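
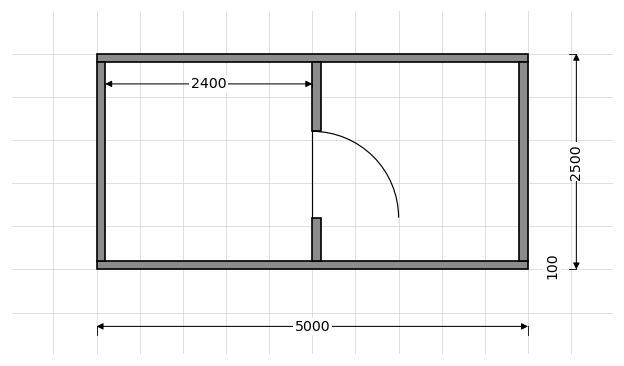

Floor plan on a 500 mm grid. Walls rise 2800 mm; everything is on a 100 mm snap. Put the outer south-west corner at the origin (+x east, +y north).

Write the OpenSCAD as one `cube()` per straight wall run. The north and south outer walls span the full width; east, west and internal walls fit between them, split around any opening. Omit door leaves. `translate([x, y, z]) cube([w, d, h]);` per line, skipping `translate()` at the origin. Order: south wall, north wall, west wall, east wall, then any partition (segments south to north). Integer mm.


cube([5000, 100, 2800]);
translate([0, 2400, 0]) cube([5000, 100, 2800]);
translate([0, 100, 0]) cube([100, 2300, 2800]);
translate([4900, 100, 0]) cube([100, 2300, 2800]);
translate([2500, 100, 0]) cube([100, 500, 2800]);
translate([2500, 1600, 0]) cube([100, 800, 2800]);


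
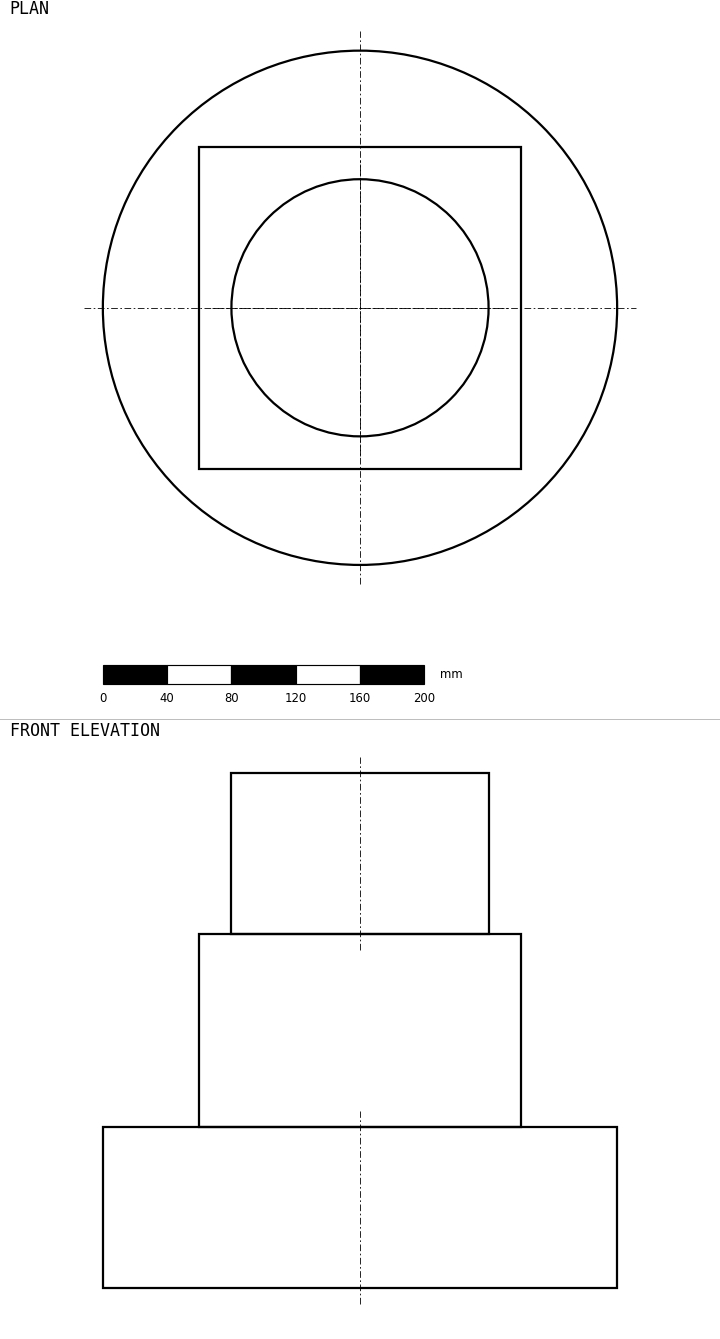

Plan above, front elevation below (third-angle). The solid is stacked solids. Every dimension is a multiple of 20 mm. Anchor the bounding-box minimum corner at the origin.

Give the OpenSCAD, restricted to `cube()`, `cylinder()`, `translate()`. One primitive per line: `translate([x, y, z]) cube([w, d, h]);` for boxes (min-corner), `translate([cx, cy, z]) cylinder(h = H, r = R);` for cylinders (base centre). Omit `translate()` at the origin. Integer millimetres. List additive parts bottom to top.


translate([160, 160, 0]) cylinder(h = 100, r = 160);
translate([60, 60, 100]) cube([200, 200, 120]);
translate([160, 160, 220]) cylinder(h = 100, r = 80);


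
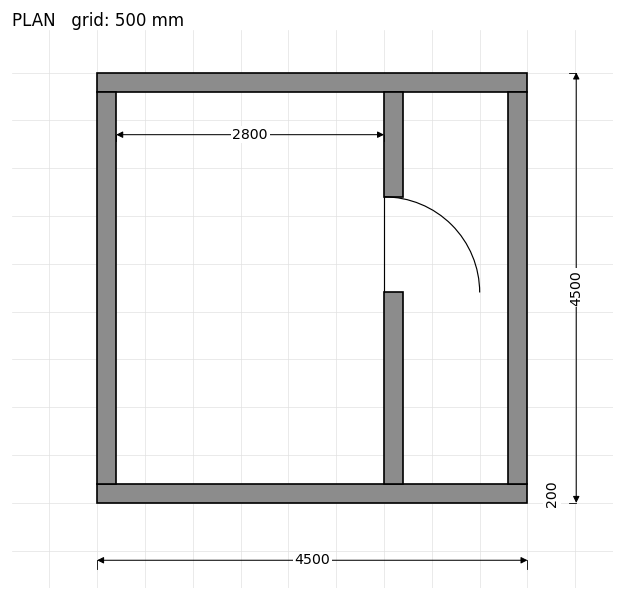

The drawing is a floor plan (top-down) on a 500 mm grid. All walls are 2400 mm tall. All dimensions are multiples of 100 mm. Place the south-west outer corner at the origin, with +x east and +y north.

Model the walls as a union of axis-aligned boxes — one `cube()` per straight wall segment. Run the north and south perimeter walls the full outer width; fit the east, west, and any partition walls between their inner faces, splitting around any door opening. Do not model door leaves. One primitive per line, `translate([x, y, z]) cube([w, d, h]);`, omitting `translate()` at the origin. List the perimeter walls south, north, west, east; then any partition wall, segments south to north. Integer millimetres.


cube([4500, 200, 2400]);
translate([0, 4300, 0]) cube([4500, 200, 2400]);
translate([0, 200, 0]) cube([200, 4100, 2400]);
translate([4300, 200, 0]) cube([200, 4100, 2400]);
translate([3000, 200, 0]) cube([200, 2000, 2400]);
translate([3000, 3200, 0]) cube([200, 1100, 2400]);


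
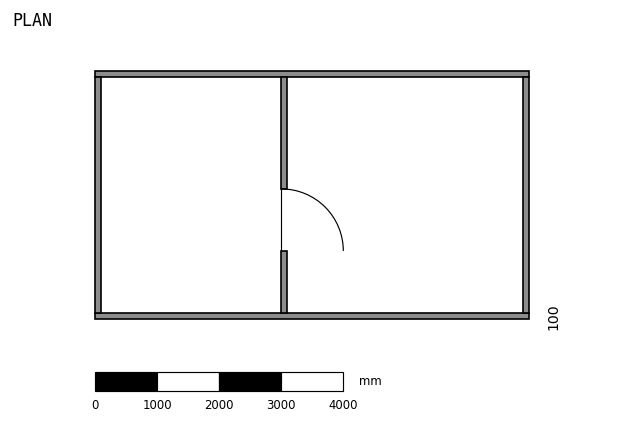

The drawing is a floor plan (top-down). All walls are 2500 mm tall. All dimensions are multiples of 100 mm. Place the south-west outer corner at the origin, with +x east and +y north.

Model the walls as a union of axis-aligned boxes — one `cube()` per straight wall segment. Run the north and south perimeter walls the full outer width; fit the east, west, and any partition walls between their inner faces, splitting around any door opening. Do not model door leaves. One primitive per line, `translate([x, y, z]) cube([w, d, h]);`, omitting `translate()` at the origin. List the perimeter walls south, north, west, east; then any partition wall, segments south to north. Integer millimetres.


cube([7000, 100, 2500]);
translate([0, 3900, 0]) cube([7000, 100, 2500]);
translate([0, 100, 0]) cube([100, 3800, 2500]);
translate([6900, 100, 0]) cube([100, 3800, 2500]);
translate([3000, 100, 0]) cube([100, 1000, 2500]);
translate([3000, 2100, 0]) cube([100, 1800, 2500]);


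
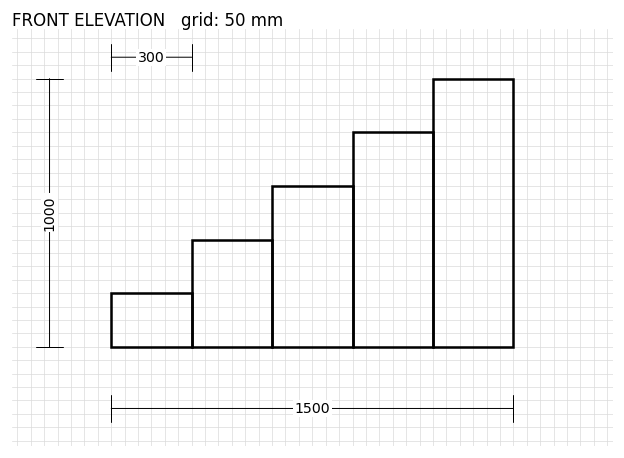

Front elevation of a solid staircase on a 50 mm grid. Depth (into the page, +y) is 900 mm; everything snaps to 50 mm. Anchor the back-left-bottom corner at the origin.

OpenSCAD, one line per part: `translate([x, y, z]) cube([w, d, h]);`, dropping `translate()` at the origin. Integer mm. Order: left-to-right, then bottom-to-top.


cube([300, 900, 200]);
translate([300, 0, 0]) cube([300, 900, 400]);
translate([600, 0, 0]) cube([300, 900, 600]);
translate([900, 0, 0]) cube([300, 900, 800]);
translate([1200, 0, 0]) cube([300, 900, 1000]);


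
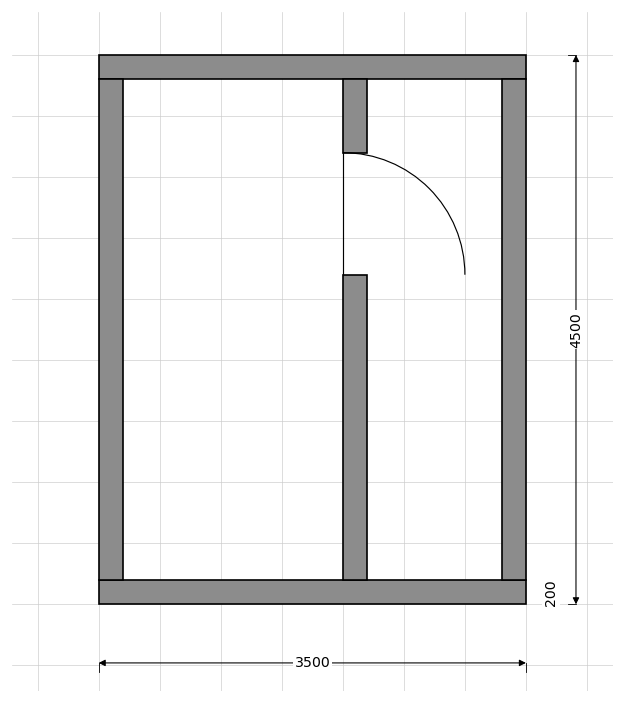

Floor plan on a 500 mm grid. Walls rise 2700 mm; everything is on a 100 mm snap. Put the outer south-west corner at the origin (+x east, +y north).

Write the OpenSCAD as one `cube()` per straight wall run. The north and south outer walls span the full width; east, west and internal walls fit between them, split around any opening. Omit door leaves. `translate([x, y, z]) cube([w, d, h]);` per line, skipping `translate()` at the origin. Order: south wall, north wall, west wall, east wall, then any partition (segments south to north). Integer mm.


cube([3500, 200, 2700]);
translate([0, 4300, 0]) cube([3500, 200, 2700]);
translate([0, 200, 0]) cube([200, 4100, 2700]);
translate([3300, 200, 0]) cube([200, 4100, 2700]);
translate([2000, 200, 0]) cube([200, 2500, 2700]);
translate([2000, 3700, 0]) cube([200, 600, 2700]);


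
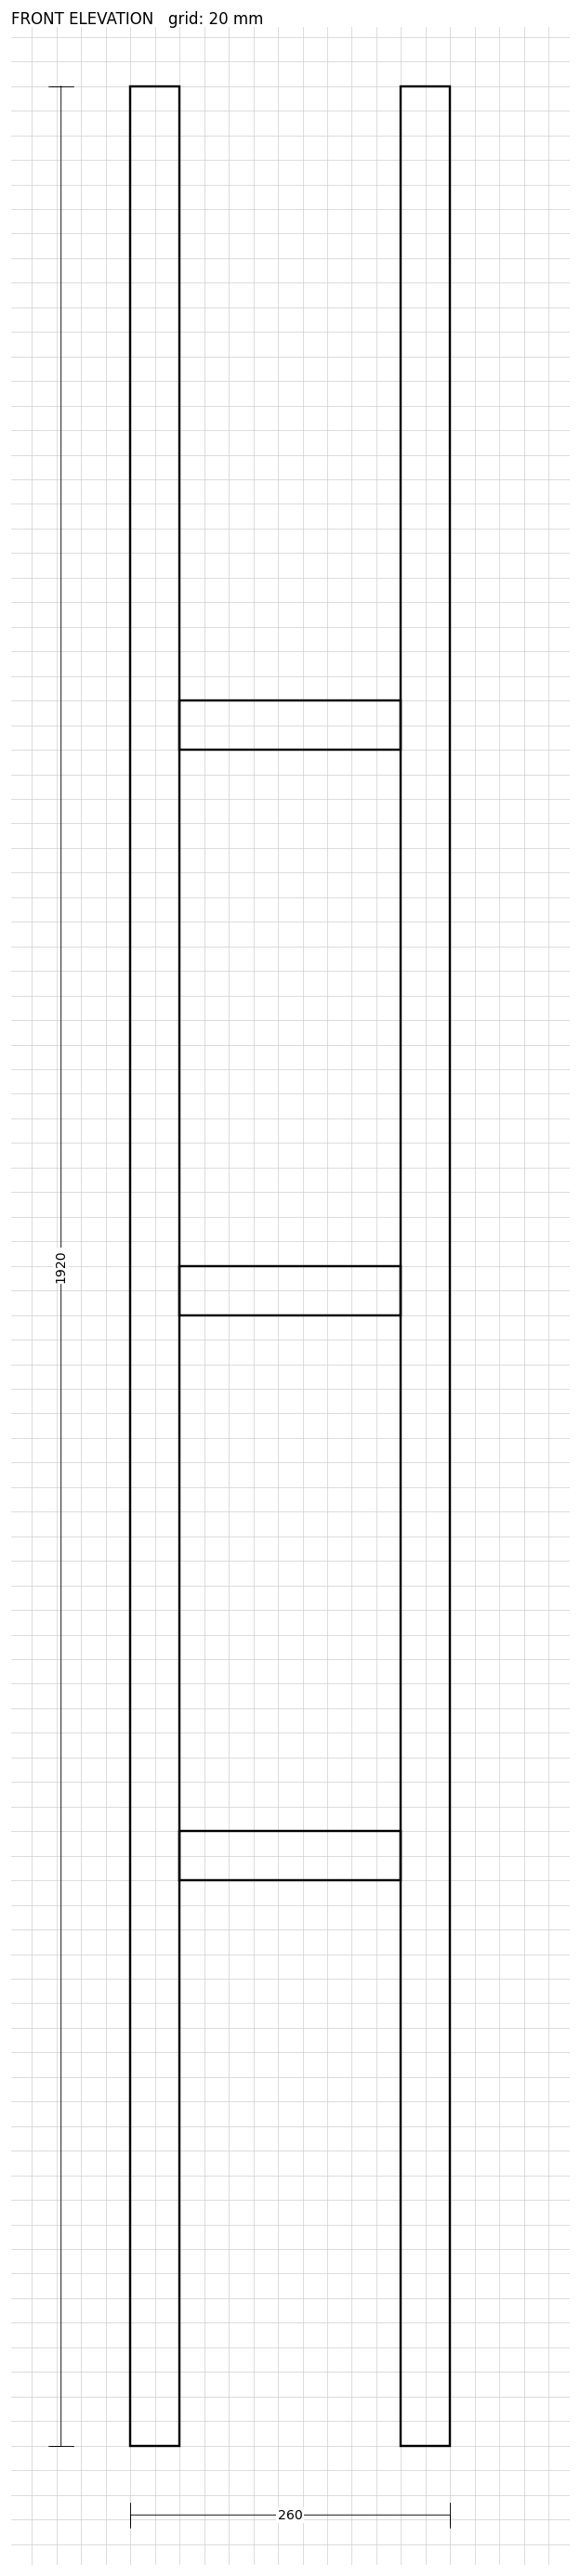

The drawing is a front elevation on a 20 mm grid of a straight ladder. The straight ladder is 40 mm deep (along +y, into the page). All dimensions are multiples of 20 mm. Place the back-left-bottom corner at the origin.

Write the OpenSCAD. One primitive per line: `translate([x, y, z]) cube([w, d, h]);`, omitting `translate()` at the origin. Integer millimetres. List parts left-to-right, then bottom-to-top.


cube([40, 40, 1920]);
translate([40, 0, 460]) cube([180, 40, 40]);
translate([40, 0, 920]) cube([180, 40, 40]);
translate([40, 0, 1380]) cube([180, 40, 40]);
translate([220, 0, 0]) cube([40, 40, 1920]);


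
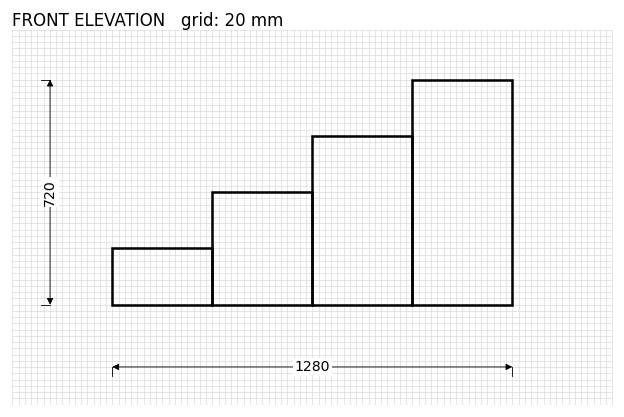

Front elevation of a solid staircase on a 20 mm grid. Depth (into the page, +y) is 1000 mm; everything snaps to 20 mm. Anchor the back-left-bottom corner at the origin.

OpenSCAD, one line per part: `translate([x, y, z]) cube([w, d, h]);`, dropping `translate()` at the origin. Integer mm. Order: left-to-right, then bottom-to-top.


cube([320, 1000, 180]);
translate([320, 0, 0]) cube([320, 1000, 360]);
translate([640, 0, 0]) cube([320, 1000, 540]);
translate([960, 0, 0]) cube([320, 1000, 720]);


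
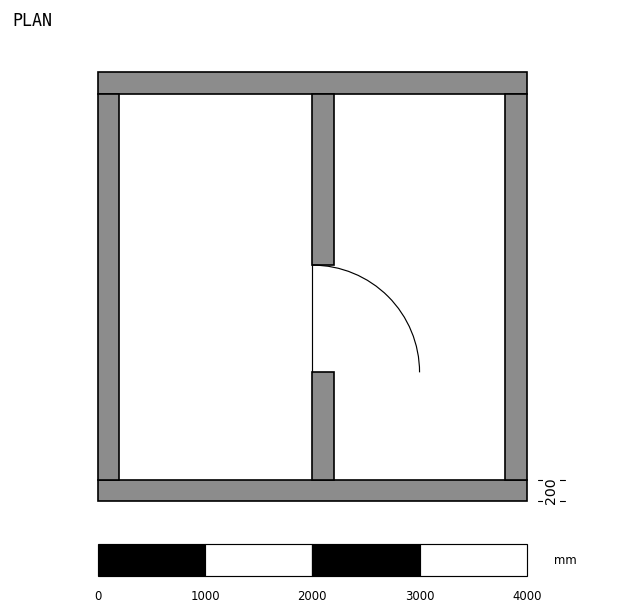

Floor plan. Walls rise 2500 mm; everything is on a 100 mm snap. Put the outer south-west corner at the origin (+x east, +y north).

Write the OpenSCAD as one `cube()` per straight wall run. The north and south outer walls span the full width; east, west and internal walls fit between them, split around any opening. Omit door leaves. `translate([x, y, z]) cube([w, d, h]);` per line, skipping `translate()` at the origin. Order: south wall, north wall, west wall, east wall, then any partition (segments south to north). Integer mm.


cube([4000, 200, 2500]);
translate([0, 3800, 0]) cube([4000, 200, 2500]);
translate([0, 200, 0]) cube([200, 3600, 2500]);
translate([3800, 200, 0]) cube([200, 3600, 2500]);
translate([2000, 200, 0]) cube([200, 1000, 2500]);
translate([2000, 2200, 0]) cube([200, 1600, 2500]);


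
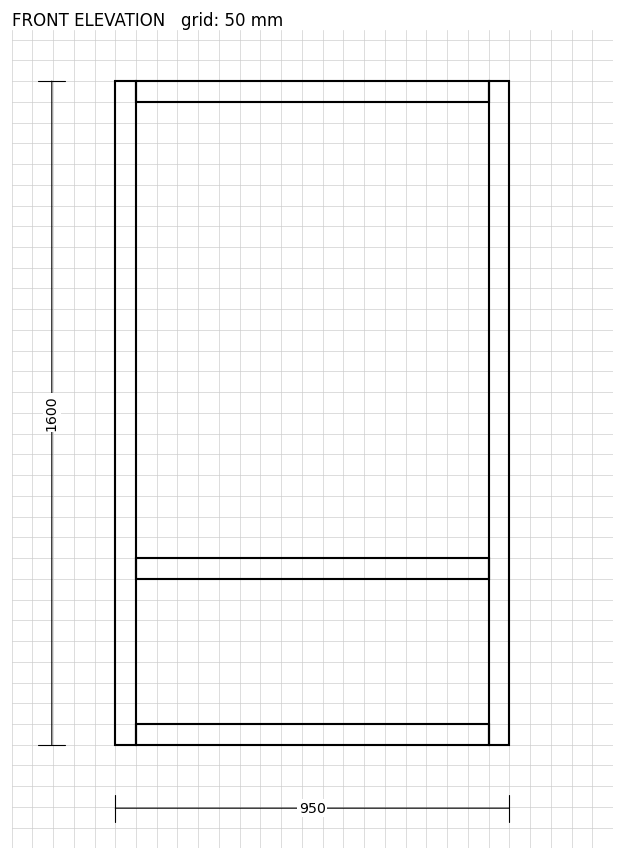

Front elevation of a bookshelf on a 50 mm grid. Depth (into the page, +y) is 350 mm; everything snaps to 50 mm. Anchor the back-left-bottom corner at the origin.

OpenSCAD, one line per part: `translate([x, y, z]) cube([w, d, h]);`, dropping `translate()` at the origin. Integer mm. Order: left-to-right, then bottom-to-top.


cube([50, 350, 1600]);
translate([50, 0, 0]) cube([850, 350, 50]);
translate([50, 0, 400]) cube([850, 350, 50]);
translate([50, 0, 1550]) cube([850, 350, 50]);
translate([900, 0, 0]) cube([50, 350, 1600]);


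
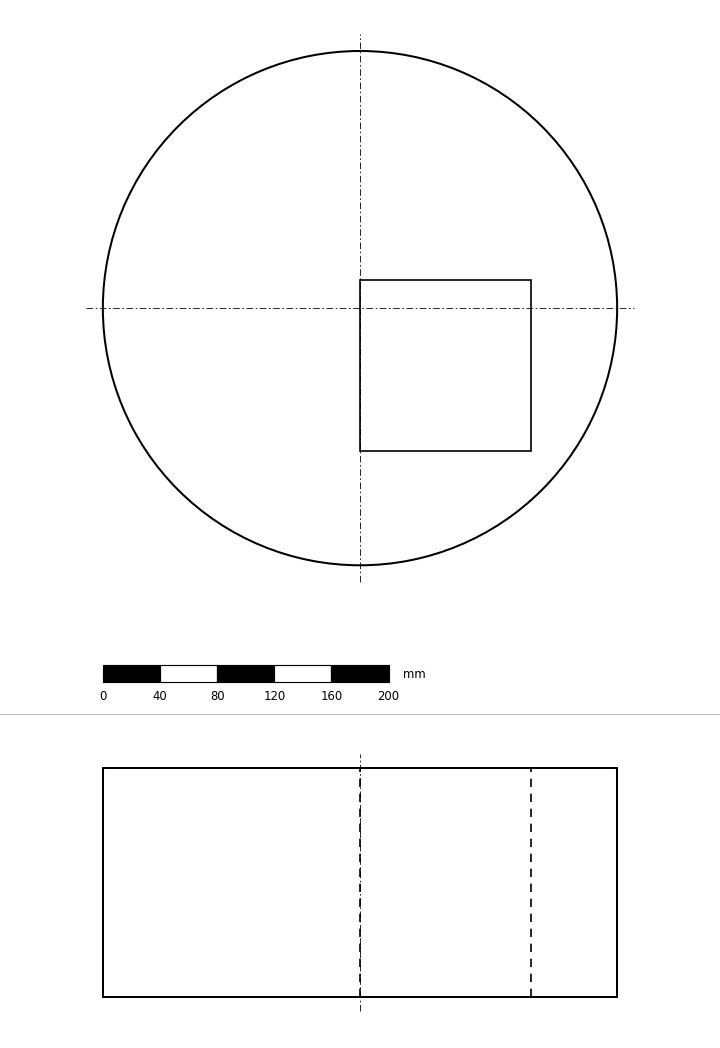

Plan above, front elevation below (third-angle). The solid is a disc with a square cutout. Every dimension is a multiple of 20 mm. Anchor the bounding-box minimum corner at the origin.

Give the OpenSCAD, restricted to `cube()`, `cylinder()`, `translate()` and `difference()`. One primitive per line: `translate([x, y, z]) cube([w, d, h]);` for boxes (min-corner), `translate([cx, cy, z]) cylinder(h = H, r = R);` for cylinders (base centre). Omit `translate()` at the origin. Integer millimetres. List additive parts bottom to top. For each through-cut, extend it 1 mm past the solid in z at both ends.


difference() {
  translate([180, 180, 0]) cylinder(h = 160, r = 180);
  translate([180, 80, -1]) cube([120, 120, 162]);
}


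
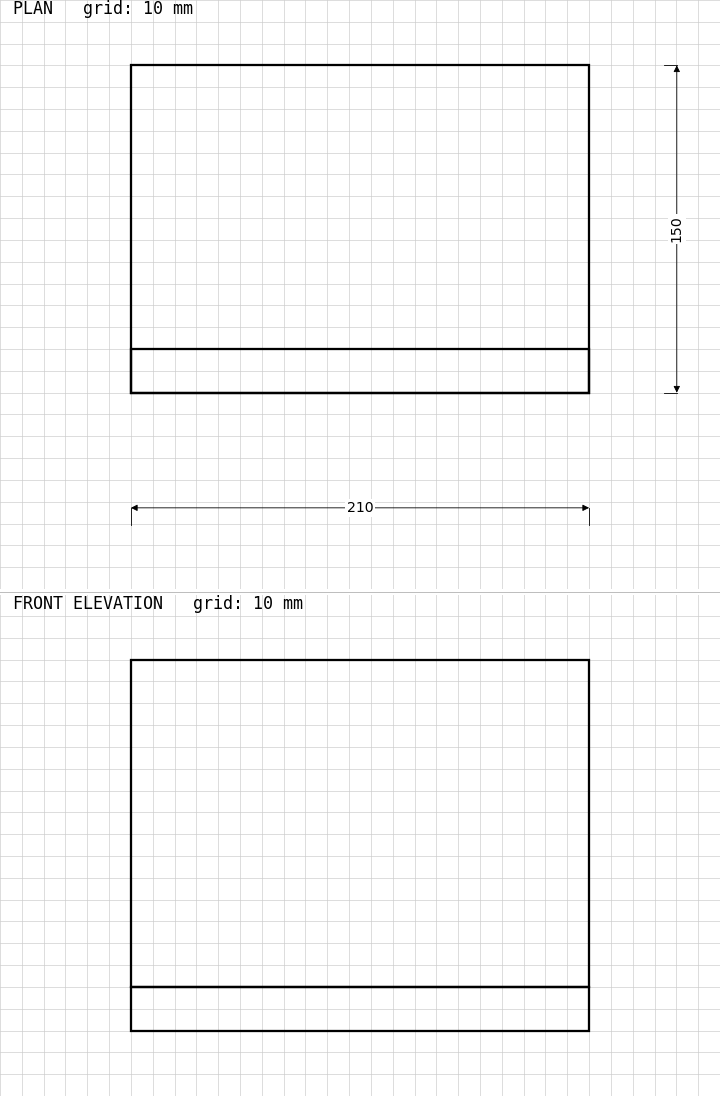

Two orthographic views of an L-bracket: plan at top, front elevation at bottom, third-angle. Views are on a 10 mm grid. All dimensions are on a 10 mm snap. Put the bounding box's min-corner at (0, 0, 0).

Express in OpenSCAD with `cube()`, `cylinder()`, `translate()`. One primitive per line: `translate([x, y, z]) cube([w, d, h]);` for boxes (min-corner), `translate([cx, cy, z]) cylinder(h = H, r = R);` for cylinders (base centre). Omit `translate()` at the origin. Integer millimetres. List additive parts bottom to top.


cube([210, 150, 20]);
translate([0, 0, 20]) cube([210, 20, 150]);


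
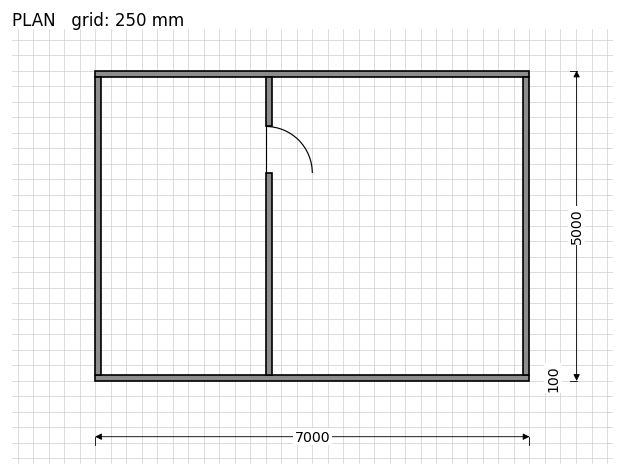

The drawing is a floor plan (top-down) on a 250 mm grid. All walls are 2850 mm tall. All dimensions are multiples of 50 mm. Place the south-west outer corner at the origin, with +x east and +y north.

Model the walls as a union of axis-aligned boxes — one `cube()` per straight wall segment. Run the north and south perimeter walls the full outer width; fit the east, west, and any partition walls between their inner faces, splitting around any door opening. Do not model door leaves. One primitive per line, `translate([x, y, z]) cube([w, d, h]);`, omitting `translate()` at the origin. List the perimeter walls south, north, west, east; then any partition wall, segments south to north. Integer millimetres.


cube([7000, 100, 2850]);
translate([0, 4900, 0]) cube([7000, 100, 2850]);
translate([0, 100, 0]) cube([100, 4800, 2850]);
translate([6900, 100, 0]) cube([100, 4800, 2850]);
translate([2750, 100, 0]) cube([100, 3250, 2850]);
translate([2750, 4100, 0]) cube([100, 800, 2850]);


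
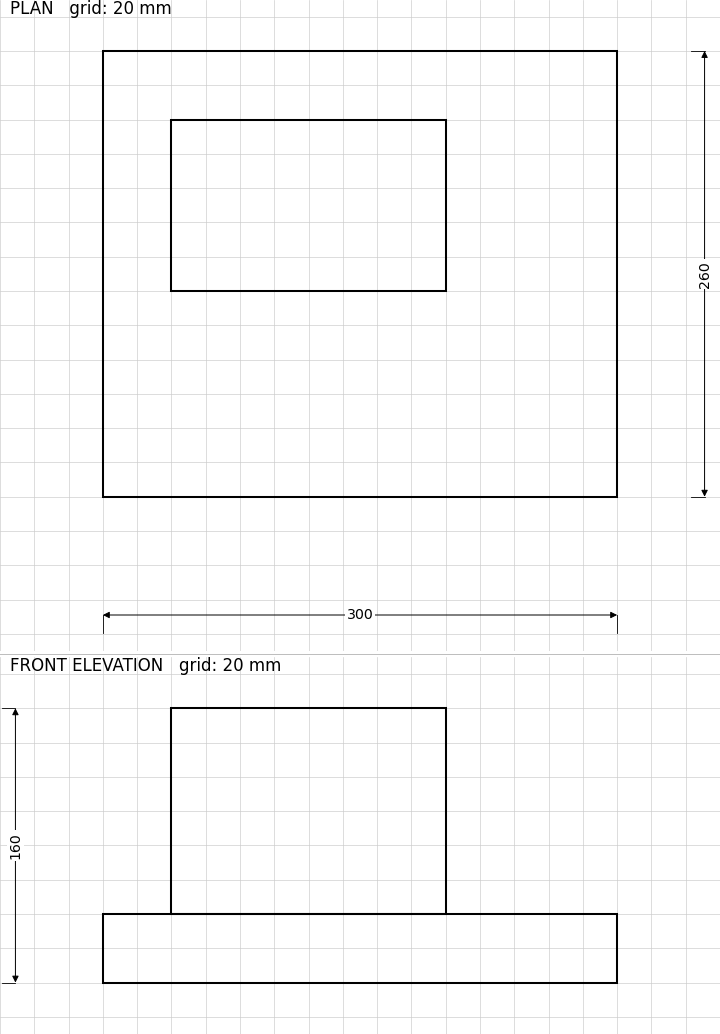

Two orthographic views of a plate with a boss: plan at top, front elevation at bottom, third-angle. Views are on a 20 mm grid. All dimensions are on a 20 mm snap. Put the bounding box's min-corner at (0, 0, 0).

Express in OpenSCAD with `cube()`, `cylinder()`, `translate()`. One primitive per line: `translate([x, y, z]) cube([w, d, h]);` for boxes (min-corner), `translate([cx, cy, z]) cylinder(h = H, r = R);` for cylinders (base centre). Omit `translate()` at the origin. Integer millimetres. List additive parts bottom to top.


cube([300, 260, 40]);
translate([40, 120, 40]) cube([160, 100, 120]);


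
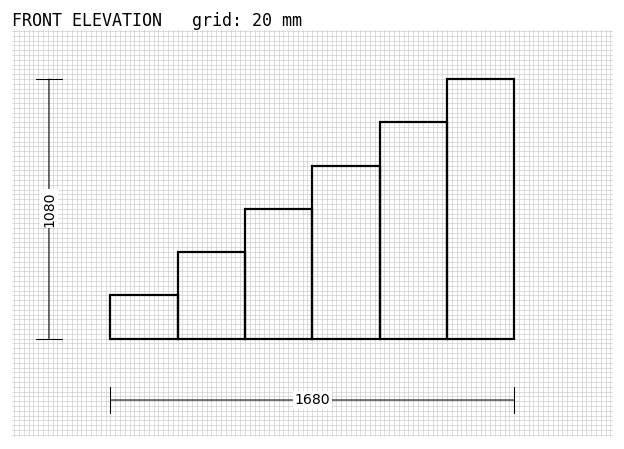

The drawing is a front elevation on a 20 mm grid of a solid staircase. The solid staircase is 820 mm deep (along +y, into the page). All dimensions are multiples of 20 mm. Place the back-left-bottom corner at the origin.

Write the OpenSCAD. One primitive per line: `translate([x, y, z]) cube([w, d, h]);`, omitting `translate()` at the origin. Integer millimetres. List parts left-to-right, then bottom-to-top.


cube([280, 820, 180]);
translate([280, 0, 0]) cube([280, 820, 360]);
translate([560, 0, 0]) cube([280, 820, 540]);
translate([840, 0, 0]) cube([280, 820, 720]);
translate([1120, 0, 0]) cube([280, 820, 900]);
translate([1400, 0, 0]) cube([280, 820, 1080]);


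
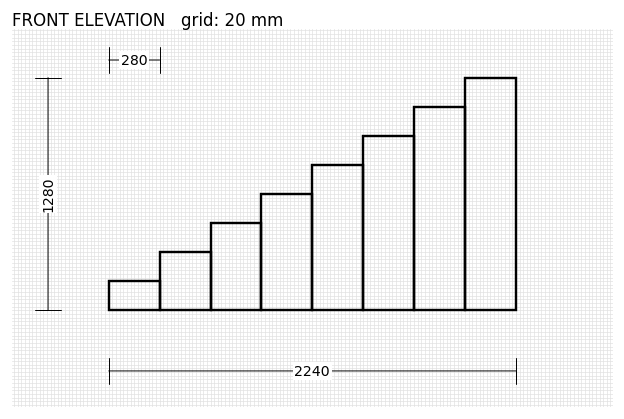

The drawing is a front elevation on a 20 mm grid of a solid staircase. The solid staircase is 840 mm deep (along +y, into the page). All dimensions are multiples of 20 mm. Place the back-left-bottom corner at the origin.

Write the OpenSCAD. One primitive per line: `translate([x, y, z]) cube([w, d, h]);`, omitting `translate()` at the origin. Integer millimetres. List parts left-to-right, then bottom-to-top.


cube([280, 840, 160]);
translate([280, 0, 0]) cube([280, 840, 320]);
translate([560, 0, 0]) cube([280, 840, 480]);
translate([840, 0, 0]) cube([280, 840, 640]);
translate([1120, 0, 0]) cube([280, 840, 800]);
translate([1400, 0, 0]) cube([280, 840, 960]);
translate([1680, 0, 0]) cube([280, 840, 1120]);
translate([1960, 0, 0]) cube([280, 840, 1280]);


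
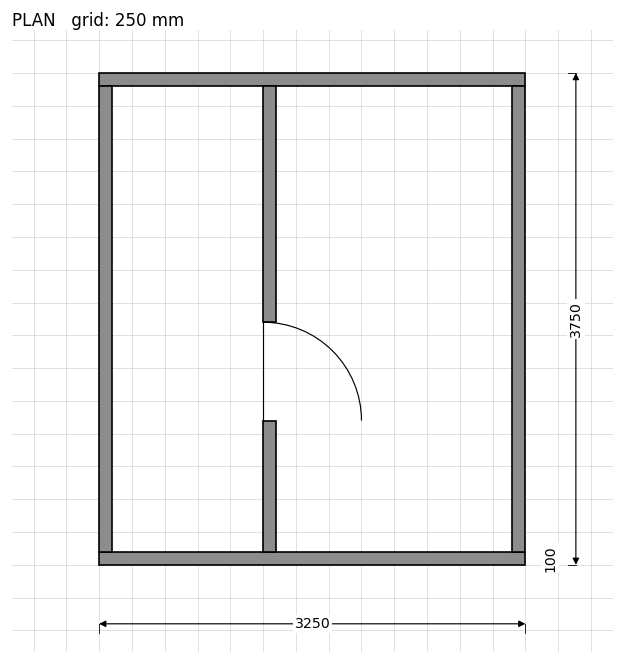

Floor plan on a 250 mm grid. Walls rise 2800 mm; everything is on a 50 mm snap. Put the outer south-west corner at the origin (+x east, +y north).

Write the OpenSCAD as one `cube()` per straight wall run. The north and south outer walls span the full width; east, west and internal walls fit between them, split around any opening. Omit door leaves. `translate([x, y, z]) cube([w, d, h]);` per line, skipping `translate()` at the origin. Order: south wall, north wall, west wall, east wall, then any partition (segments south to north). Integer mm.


cube([3250, 100, 2800]);
translate([0, 3650, 0]) cube([3250, 100, 2800]);
translate([0, 100, 0]) cube([100, 3550, 2800]);
translate([3150, 100, 0]) cube([100, 3550, 2800]);
translate([1250, 100, 0]) cube([100, 1000, 2800]);
translate([1250, 1850, 0]) cube([100, 1800, 2800]);


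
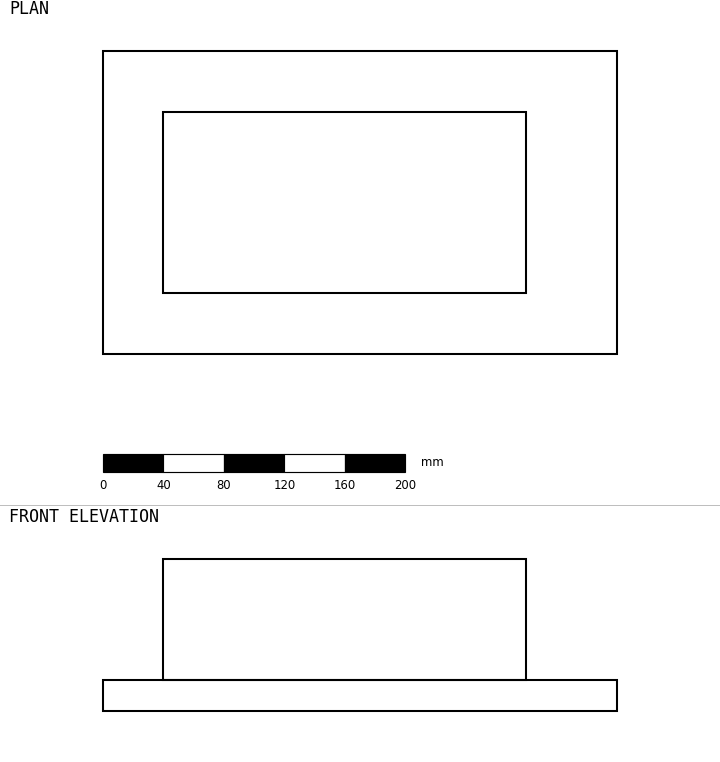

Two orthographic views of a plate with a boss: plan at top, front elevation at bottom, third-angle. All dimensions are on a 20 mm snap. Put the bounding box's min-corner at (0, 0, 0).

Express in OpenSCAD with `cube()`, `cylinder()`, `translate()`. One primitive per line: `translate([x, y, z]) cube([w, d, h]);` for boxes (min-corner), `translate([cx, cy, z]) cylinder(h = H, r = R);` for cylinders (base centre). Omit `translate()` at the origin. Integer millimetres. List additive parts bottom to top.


cube([340, 200, 20]);
translate([40, 40, 20]) cube([240, 120, 80]);


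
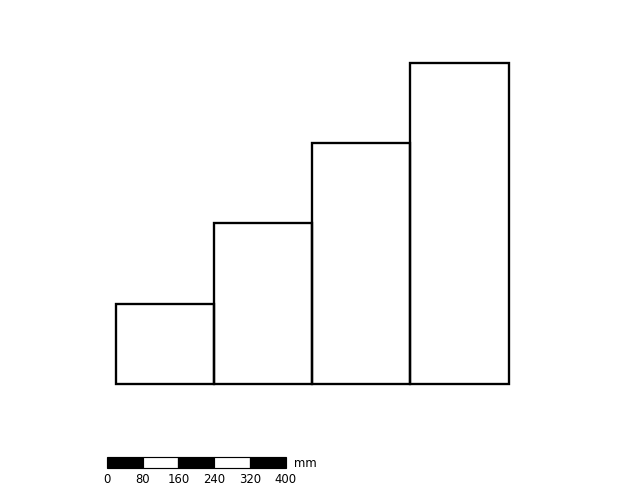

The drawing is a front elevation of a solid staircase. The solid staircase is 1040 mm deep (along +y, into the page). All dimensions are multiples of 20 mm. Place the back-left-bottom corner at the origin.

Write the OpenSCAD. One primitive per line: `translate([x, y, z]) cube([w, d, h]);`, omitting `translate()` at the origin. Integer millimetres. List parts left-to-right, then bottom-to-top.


cube([220, 1040, 180]);
translate([220, 0, 0]) cube([220, 1040, 360]);
translate([440, 0, 0]) cube([220, 1040, 540]);
translate([660, 0, 0]) cube([220, 1040, 720]);


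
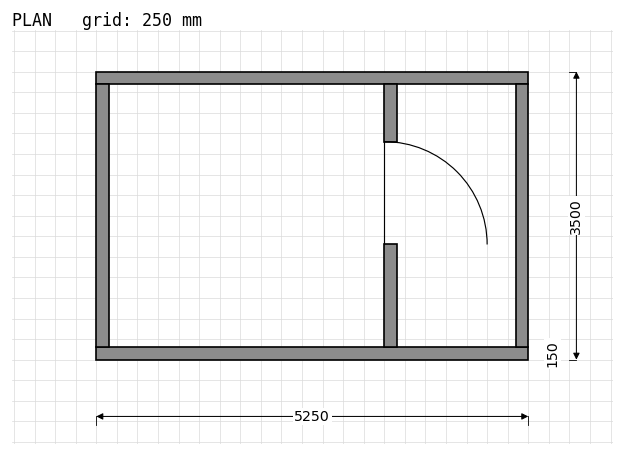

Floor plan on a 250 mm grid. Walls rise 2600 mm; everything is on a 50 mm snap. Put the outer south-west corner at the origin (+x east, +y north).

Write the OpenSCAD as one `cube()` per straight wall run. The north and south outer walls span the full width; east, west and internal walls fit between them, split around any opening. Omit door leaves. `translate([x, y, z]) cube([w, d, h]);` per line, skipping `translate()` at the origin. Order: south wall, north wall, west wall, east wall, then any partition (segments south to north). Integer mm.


cube([5250, 150, 2600]);
translate([0, 3350, 0]) cube([5250, 150, 2600]);
translate([0, 150, 0]) cube([150, 3200, 2600]);
translate([5100, 150, 0]) cube([150, 3200, 2600]);
translate([3500, 150, 0]) cube([150, 1250, 2600]);
translate([3500, 2650, 0]) cube([150, 700, 2600]);


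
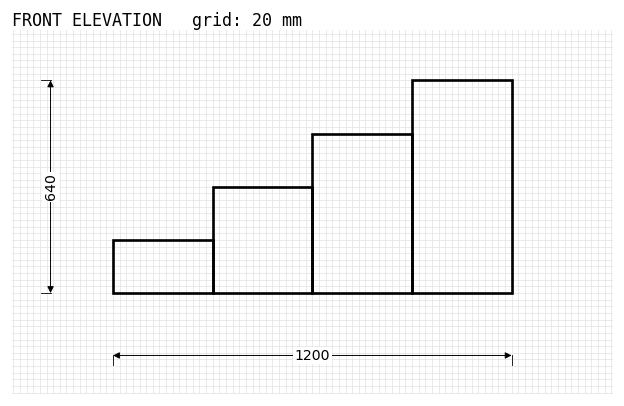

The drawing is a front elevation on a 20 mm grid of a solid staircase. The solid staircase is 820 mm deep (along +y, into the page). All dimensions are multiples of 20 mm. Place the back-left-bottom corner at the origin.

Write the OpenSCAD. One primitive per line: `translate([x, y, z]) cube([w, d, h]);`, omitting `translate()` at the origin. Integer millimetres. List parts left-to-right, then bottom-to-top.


cube([300, 820, 160]);
translate([300, 0, 0]) cube([300, 820, 320]);
translate([600, 0, 0]) cube([300, 820, 480]);
translate([900, 0, 0]) cube([300, 820, 640]);


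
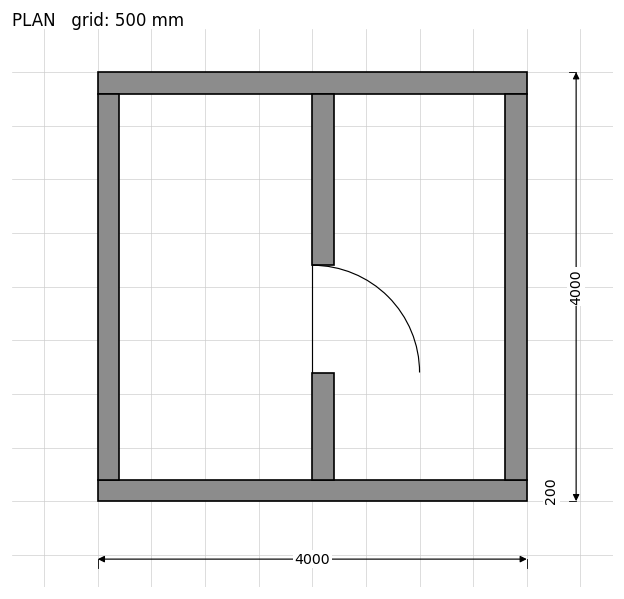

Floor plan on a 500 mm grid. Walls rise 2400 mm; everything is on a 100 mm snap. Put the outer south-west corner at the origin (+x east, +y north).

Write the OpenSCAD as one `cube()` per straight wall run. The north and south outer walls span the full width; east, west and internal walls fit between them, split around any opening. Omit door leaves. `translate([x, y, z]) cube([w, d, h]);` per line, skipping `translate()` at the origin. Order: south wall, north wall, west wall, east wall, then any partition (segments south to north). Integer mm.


cube([4000, 200, 2400]);
translate([0, 3800, 0]) cube([4000, 200, 2400]);
translate([0, 200, 0]) cube([200, 3600, 2400]);
translate([3800, 200, 0]) cube([200, 3600, 2400]);
translate([2000, 200, 0]) cube([200, 1000, 2400]);
translate([2000, 2200, 0]) cube([200, 1600, 2400]);


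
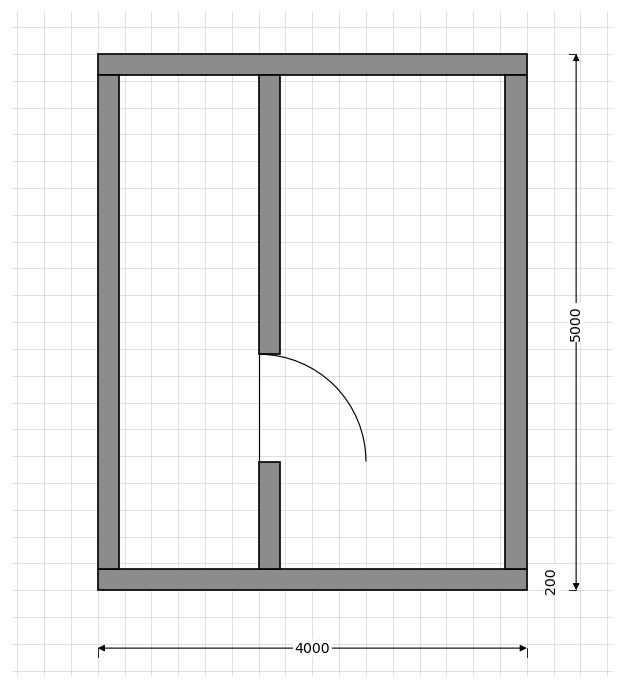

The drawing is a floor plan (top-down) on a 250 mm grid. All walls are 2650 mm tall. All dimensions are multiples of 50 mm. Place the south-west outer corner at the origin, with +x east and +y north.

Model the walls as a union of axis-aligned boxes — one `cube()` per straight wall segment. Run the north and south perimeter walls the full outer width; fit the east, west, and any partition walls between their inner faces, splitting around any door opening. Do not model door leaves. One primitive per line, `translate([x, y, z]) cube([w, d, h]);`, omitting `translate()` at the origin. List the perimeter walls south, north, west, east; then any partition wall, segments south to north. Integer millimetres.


cube([4000, 200, 2650]);
translate([0, 4800, 0]) cube([4000, 200, 2650]);
translate([0, 200, 0]) cube([200, 4600, 2650]);
translate([3800, 200, 0]) cube([200, 4600, 2650]);
translate([1500, 200, 0]) cube([200, 1000, 2650]);
translate([1500, 2200, 0]) cube([200, 2600, 2650]);


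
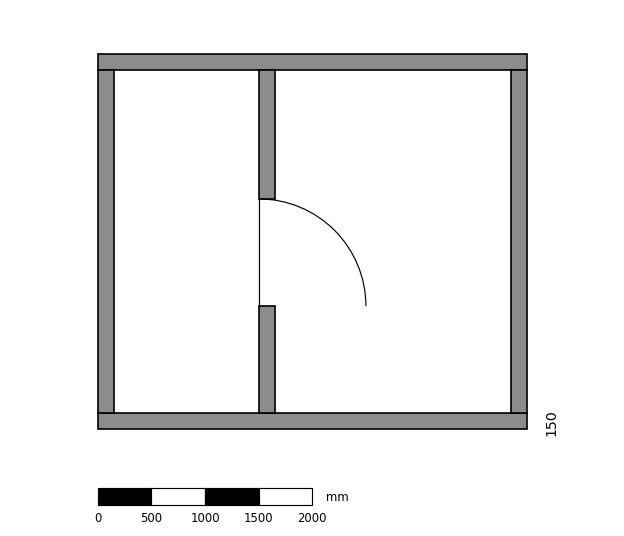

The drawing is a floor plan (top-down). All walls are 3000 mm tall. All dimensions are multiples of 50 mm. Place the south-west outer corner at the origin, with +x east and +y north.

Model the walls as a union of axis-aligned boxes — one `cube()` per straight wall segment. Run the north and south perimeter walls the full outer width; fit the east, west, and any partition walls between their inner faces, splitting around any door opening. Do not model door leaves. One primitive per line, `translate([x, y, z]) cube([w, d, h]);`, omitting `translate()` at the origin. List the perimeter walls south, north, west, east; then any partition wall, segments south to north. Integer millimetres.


cube([4000, 150, 3000]);
translate([0, 3350, 0]) cube([4000, 150, 3000]);
translate([0, 150, 0]) cube([150, 3200, 3000]);
translate([3850, 150, 0]) cube([150, 3200, 3000]);
translate([1500, 150, 0]) cube([150, 1000, 3000]);
translate([1500, 2150, 0]) cube([150, 1200, 3000]);


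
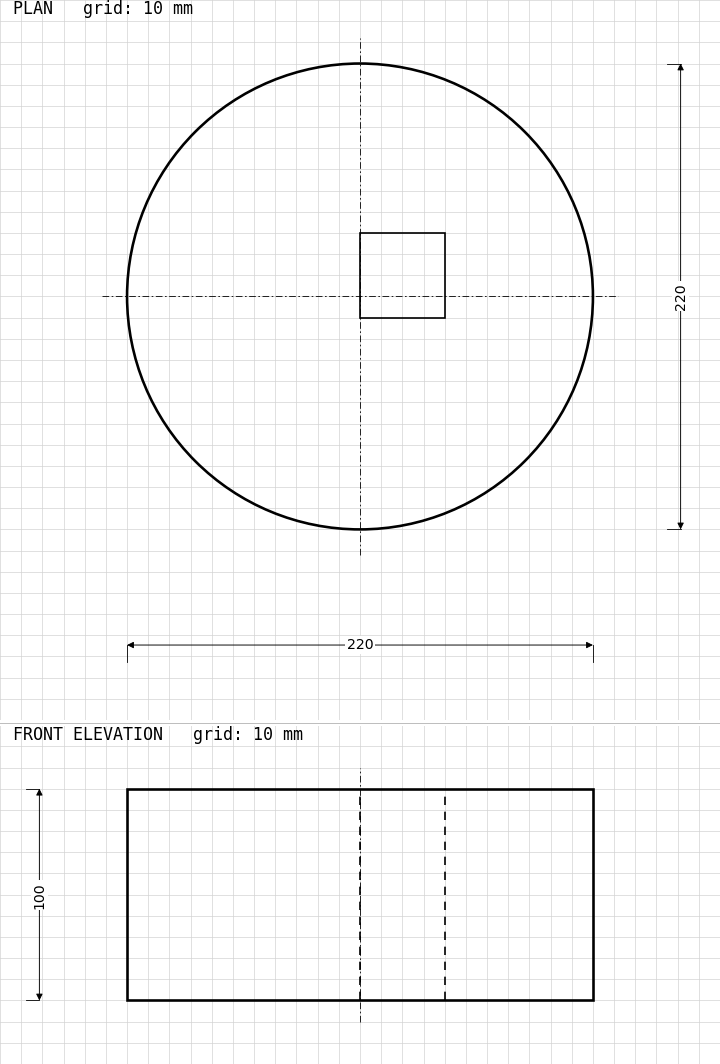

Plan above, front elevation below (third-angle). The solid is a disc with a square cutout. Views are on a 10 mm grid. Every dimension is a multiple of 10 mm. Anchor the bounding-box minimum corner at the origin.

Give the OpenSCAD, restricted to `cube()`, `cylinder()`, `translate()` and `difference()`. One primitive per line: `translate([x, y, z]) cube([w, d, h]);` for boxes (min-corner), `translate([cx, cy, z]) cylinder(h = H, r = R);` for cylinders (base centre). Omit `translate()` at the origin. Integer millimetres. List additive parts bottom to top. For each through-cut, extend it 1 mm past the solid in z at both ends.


difference() {
  translate([110, 110, 0]) cylinder(h = 100, r = 110);
  translate([110, 100, -1]) cube([40, 40, 102]);
}


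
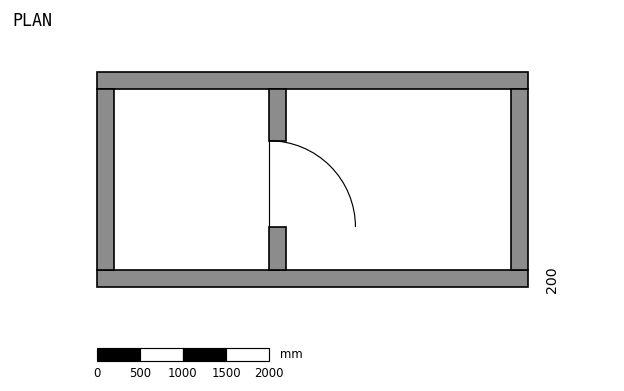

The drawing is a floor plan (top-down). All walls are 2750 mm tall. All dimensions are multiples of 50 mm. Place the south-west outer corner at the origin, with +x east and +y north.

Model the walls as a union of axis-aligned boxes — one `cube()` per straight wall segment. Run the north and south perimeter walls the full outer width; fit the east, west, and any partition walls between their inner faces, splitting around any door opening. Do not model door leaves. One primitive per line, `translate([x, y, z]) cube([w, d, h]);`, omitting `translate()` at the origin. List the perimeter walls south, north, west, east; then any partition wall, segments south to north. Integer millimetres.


cube([5000, 200, 2750]);
translate([0, 2300, 0]) cube([5000, 200, 2750]);
translate([0, 200, 0]) cube([200, 2100, 2750]);
translate([4800, 200, 0]) cube([200, 2100, 2750]);
translate([2000, 200, 0]) cube([200, 500, 2750]);
translate([2000, 1700, 0]) cube([200, 600, 2750]);


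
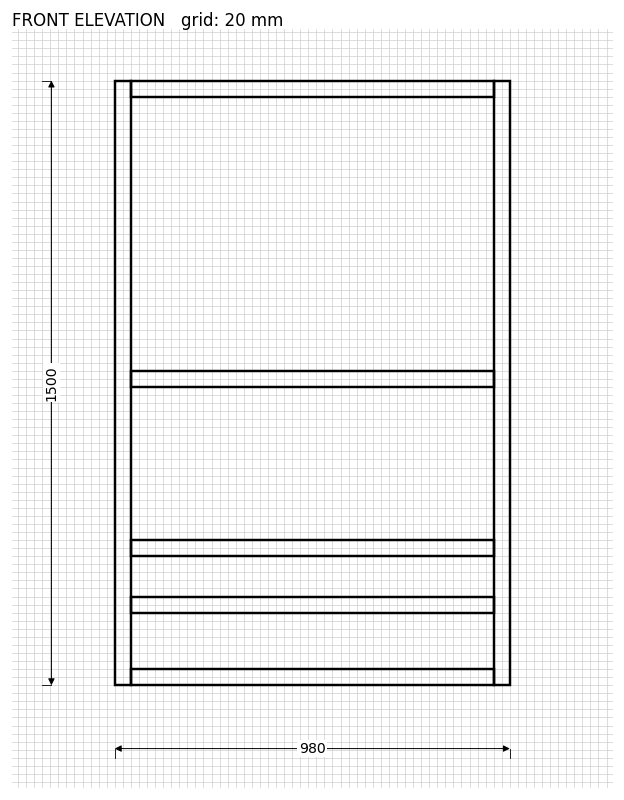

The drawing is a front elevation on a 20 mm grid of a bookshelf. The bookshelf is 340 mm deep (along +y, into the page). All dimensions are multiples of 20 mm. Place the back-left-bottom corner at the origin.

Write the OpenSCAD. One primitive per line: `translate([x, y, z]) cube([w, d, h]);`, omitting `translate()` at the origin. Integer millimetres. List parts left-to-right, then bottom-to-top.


cube([40, 340, 1500]);
translate([40, 0, 0]) cube([900, 340, 40]);
translate([40, 0, 180]) cube([900, 340, 40]);
translate([40, 0, 320]) cube([900, 340, 40]);
translate([40, 0, 740]) cube([900, 340, 40]);
translate([40, 0, 1460]) cube([900, 340, 40]);
translate([940, 0, 0]) cube([40, 340, 1500]);


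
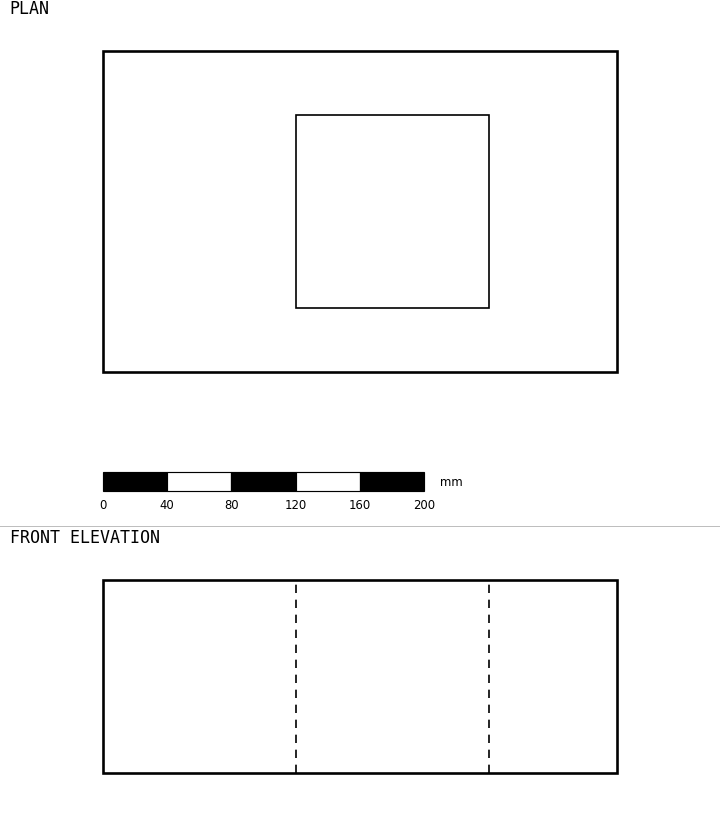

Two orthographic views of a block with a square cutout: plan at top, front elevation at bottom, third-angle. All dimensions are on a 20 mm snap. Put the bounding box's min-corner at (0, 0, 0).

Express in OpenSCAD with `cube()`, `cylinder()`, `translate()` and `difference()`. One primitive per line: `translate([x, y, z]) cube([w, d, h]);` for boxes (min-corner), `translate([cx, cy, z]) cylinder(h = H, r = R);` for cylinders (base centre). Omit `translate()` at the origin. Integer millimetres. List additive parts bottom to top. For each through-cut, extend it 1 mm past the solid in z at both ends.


difference() {
  cube([320, 200, 120]);
  translate([120, 40, -1]) cube([120, 120, 122]);
}


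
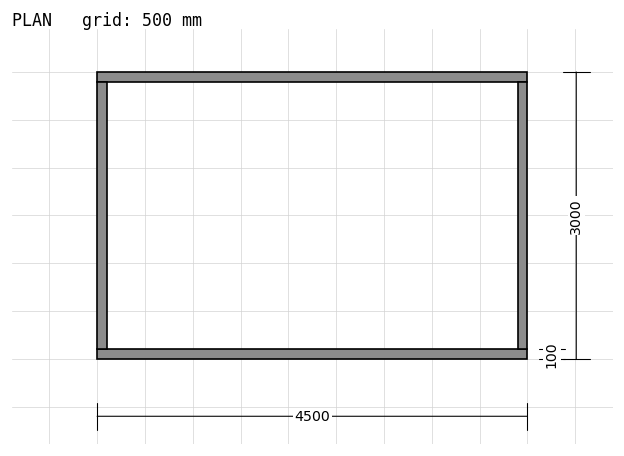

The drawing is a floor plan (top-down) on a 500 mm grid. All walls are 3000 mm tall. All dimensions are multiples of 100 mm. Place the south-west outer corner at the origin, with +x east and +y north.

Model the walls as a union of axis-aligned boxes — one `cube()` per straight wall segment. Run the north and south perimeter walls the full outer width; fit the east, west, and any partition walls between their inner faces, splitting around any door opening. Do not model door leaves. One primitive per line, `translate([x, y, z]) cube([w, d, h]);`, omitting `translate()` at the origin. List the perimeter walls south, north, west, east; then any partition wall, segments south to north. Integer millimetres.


cube([4500, 100, 3000]);
translate([0, 2900, 0]) cube([4500, 100, 3000]);
translate([0, 100, 0]) cube([100, 2800, 3000]);
translate([4400, 100, 0]) cube([100, 2800, 3000]);


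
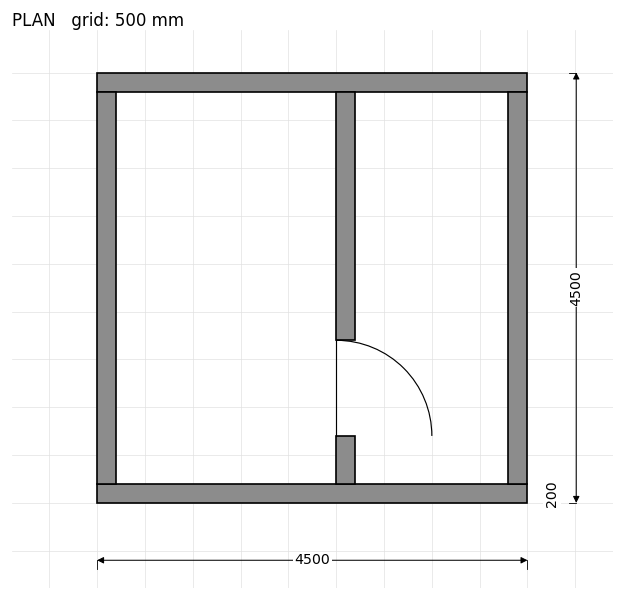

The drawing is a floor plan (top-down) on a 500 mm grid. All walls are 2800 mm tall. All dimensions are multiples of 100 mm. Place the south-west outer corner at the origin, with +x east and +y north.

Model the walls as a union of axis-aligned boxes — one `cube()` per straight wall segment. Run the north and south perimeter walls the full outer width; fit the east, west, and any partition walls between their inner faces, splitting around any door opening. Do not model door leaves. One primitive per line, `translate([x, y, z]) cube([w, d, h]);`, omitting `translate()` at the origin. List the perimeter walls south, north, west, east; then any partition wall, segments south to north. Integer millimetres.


cube([4500, 200, 2800]);
translate([0, 4300, 0]) cube([4500, 200, 2800]);
translate([0, 200, 0]) cube([200, 4100, 2800]);
translate([4300, 200, 0]) cube([200, 4100, 2800]);
translate([2500, 200, 0]) cube([200, 500, 2800]);
translate([2500, 1700, 0]) cube([200, 2600, 2800]);


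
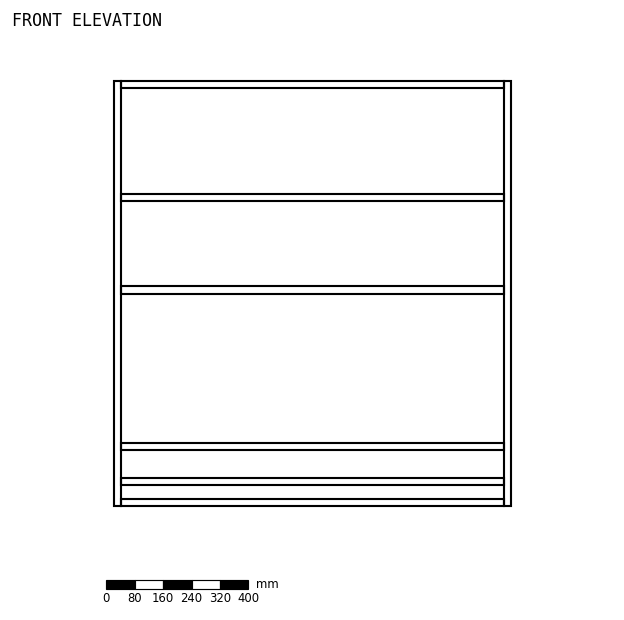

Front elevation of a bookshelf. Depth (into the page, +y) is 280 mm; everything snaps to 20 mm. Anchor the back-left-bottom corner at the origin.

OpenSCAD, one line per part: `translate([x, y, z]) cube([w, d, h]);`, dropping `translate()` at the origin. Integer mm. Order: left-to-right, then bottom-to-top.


cube([20, 280, 1200]);
translate([20, 0, 0]) cube([1080, 280, 20]);
translate([20, 0, 60]) cube([1080, 280, 20]);
translate([20, 0, 160]) cube([1080, 280, 20]);
translate([20, 0, 600]) cube([1080, 280, 20]);
translate([20, 0, 860]) cube([1080, 280, 20]);
translate([20, 0, 1180]) cube([1080, 280, 20]);
translate([1100, 0, 0]) cube([20, 280, 1200]);


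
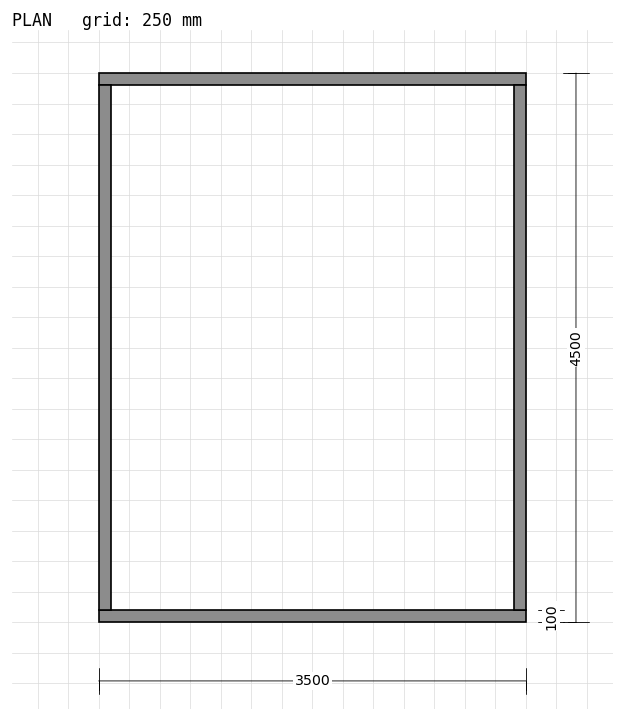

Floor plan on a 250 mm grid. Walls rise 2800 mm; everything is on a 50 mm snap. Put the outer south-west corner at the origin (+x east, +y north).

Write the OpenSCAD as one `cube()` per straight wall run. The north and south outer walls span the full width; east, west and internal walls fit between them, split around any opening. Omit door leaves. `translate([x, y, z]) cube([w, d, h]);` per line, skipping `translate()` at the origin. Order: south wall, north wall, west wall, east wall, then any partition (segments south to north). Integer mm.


cube([3500, 100, 2800]);
translate([0, 4400, 0]) cube([3500, 100, 2800]);
translate([0, 100, 0]) cube([100, 4300, 2800]);
translate([3400, 100, 0]) cube([100, 4300, 2800]);


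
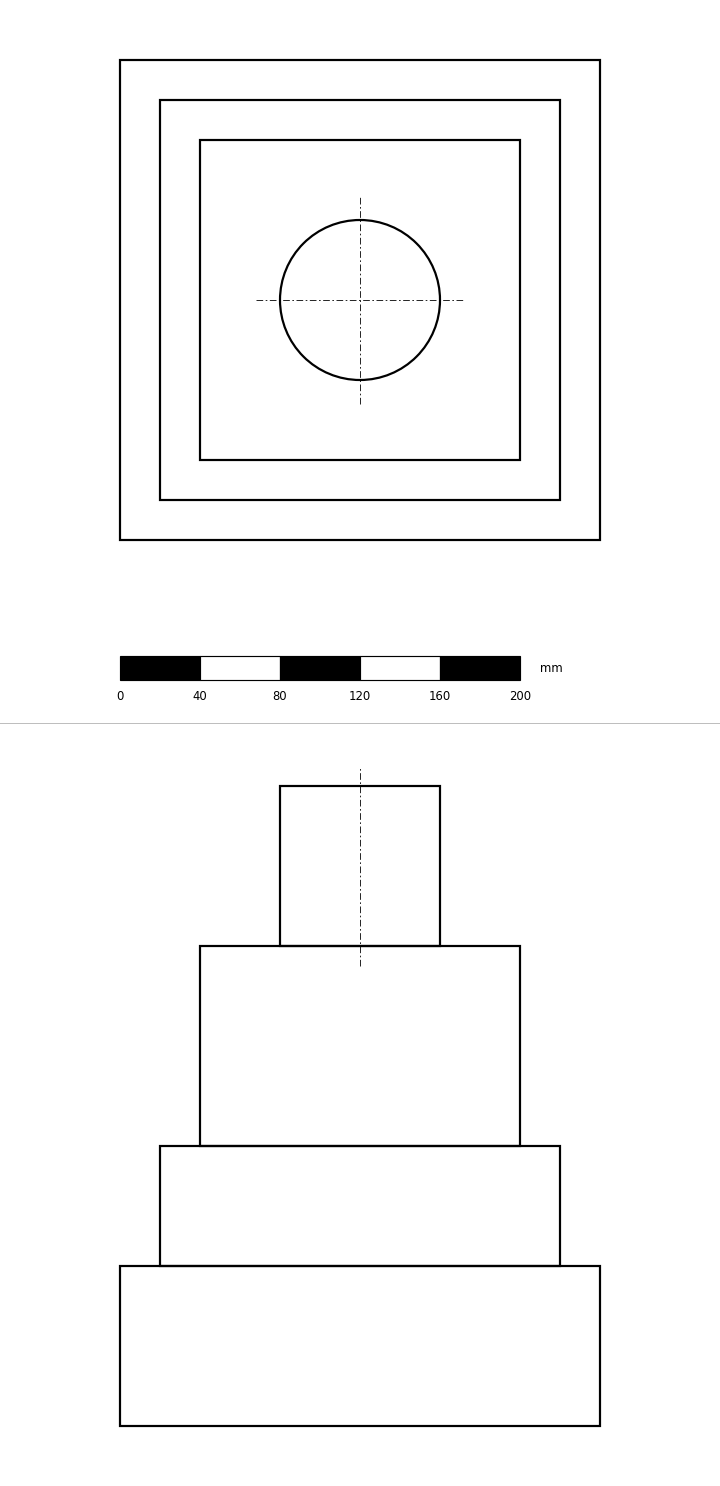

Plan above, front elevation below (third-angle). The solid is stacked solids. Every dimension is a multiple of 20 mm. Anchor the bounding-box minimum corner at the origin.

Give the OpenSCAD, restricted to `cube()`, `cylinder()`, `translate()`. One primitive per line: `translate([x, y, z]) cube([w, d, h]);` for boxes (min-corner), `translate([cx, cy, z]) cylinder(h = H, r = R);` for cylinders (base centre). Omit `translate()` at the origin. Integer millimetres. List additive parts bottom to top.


cube([240, 240, 80]);
translate([20, 20, 80]) cube([200, 200, 60]);
translate([40, 40, 140]) cube([160, 160, 100]);
translate([120, 120, 240]) cylinder(h = 80, r = 40);


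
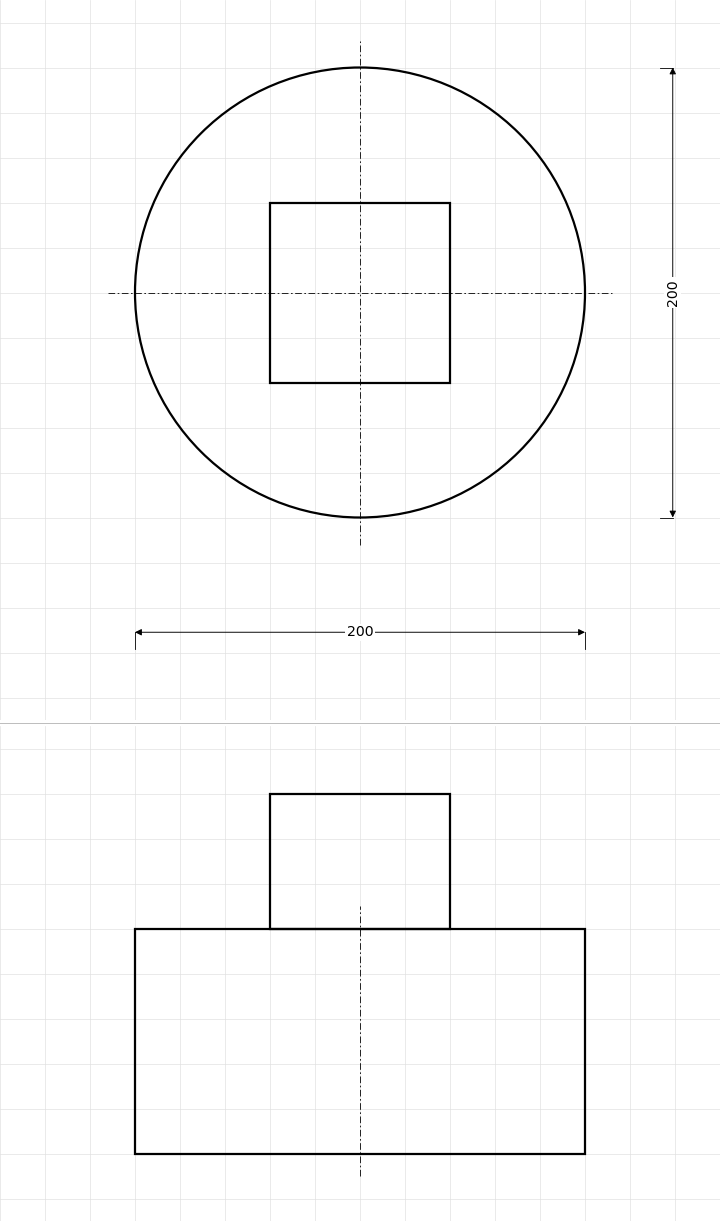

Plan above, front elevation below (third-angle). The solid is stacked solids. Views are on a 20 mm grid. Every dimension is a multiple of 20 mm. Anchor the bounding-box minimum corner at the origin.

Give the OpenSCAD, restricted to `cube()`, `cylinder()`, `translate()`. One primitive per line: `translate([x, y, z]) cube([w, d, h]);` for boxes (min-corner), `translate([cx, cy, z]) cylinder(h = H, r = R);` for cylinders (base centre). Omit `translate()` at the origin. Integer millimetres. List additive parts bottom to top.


translate([100, 100, 0]) cylinder(h = 100, r = 100);
translate([60, 60, 100]) cube([80, 80, 60]);


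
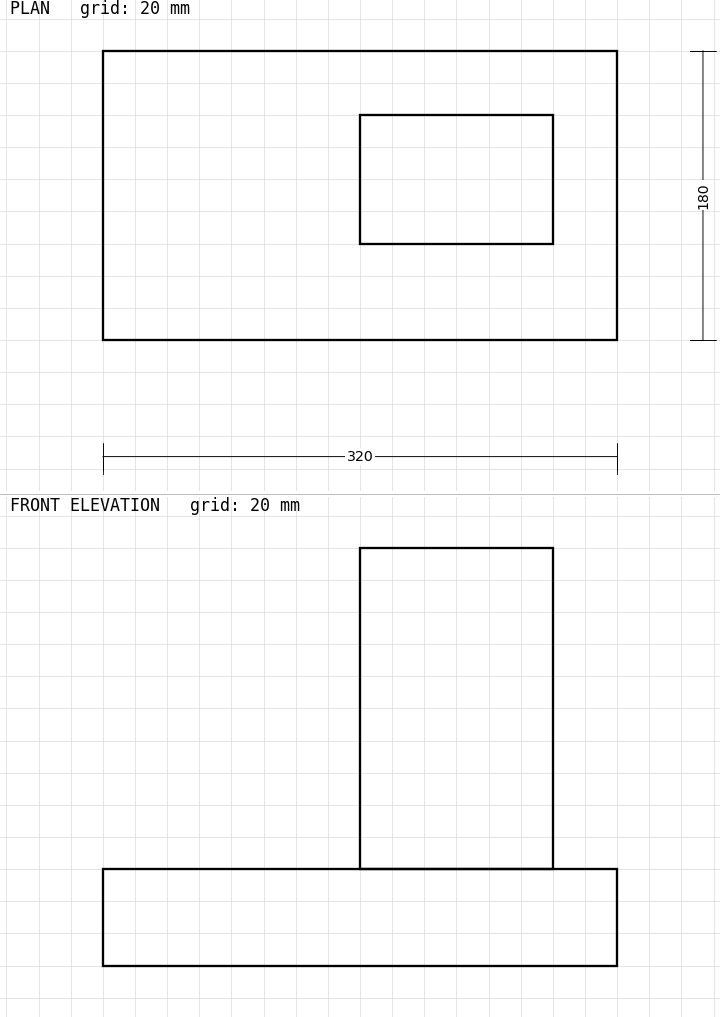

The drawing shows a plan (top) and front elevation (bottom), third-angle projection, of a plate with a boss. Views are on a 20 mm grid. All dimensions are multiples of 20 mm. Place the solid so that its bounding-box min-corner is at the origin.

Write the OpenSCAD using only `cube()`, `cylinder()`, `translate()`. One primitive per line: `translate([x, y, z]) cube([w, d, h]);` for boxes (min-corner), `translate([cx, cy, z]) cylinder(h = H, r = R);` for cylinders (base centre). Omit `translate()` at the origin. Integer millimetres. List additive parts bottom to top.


cube([320, 180, 60]);
translate([160, 60, 60]) cube([120, 80, 200]);


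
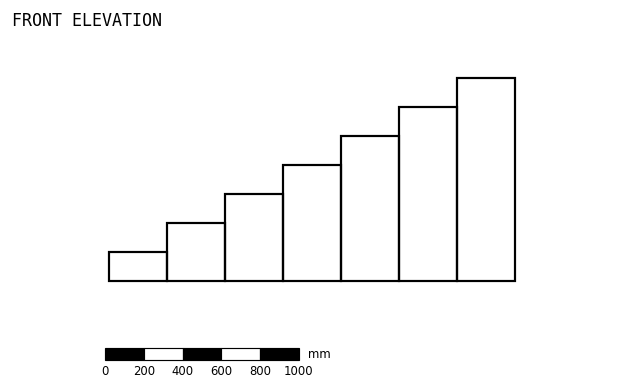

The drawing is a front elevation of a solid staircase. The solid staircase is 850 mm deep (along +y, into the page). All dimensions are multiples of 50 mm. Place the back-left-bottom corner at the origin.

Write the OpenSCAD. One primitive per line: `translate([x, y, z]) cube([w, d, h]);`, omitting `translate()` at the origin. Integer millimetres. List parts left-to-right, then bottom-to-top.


cube([300, 850, 150]);
translate([300, 0, 0]) cube([300, 850, 300]);
translate([600, 0, 0]) cube([300, 850, 450]);
translate([900, 0, 0]) cube([300, 850, 600]);
translate([1200, 0, 0]) cube([300, 850, 750]);
translate([1500, 0, 0]) cube([300, 850, 900]);
translate([1800, 0, 0]) cube([300, 850, 1050]);


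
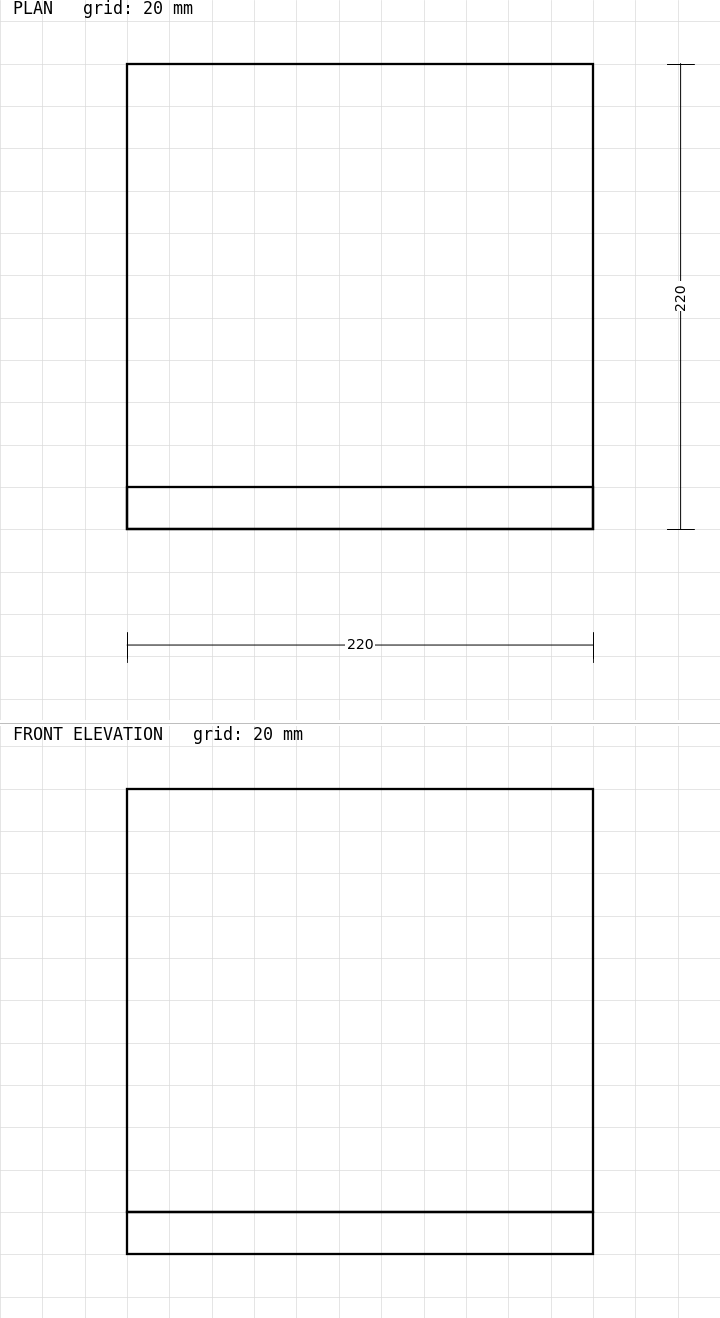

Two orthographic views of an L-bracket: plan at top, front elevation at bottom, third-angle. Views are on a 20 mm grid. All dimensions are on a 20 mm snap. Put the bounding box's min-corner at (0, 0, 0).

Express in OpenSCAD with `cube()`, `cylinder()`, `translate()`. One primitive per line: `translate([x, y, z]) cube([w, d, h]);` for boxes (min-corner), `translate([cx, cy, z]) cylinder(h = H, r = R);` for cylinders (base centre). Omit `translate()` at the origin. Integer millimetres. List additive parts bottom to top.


cube([220, 220, 20]);
translate([0, 0, 20]) cube([220, 20, 200]);


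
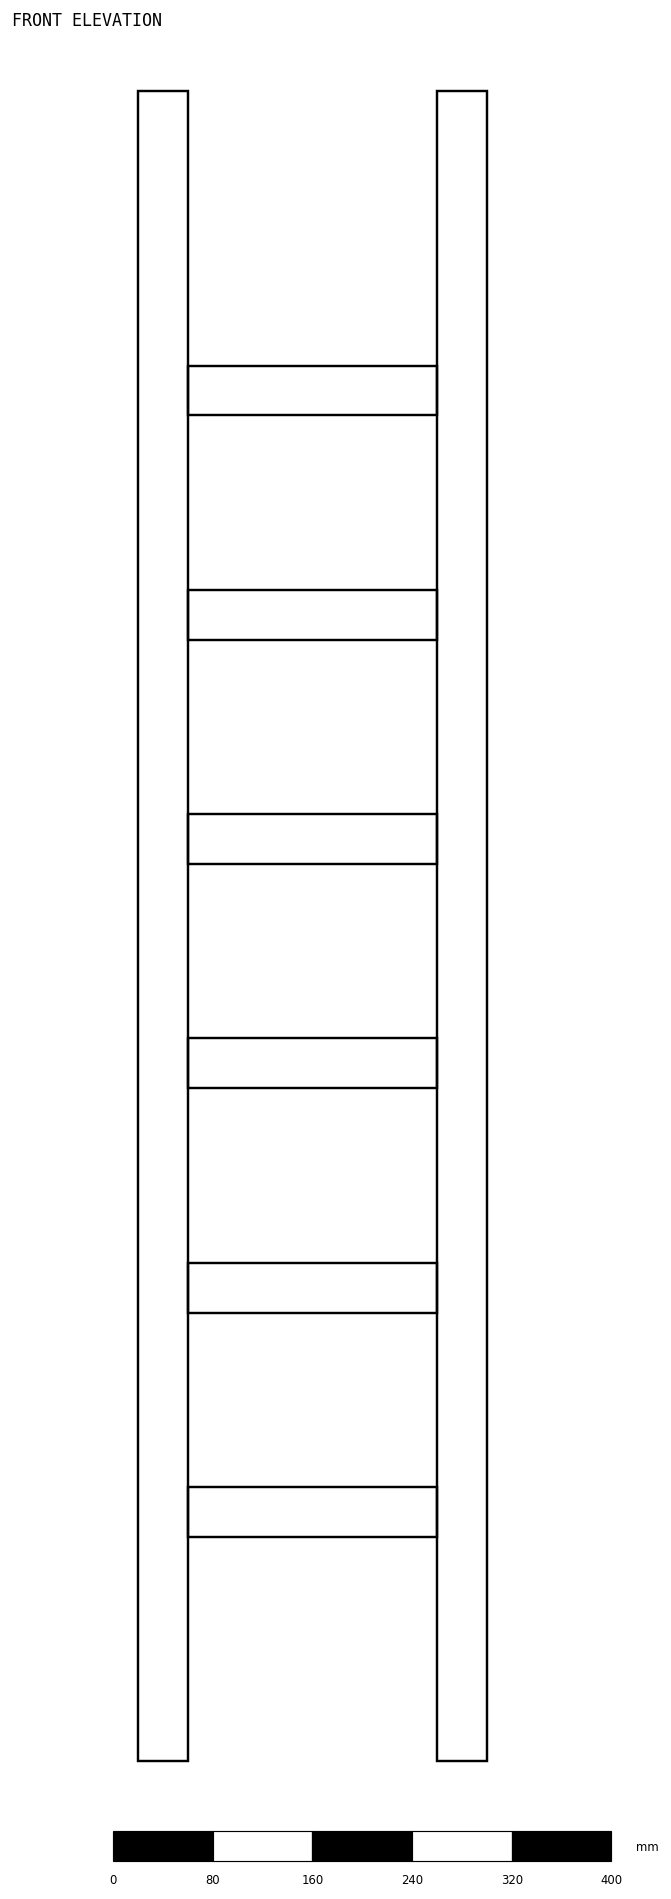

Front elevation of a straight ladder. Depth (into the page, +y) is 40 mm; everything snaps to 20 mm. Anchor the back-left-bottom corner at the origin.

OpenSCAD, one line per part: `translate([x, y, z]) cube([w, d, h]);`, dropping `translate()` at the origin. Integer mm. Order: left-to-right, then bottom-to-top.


cube([40, 40, 1340]);
translate([40, 0, 180]) cube([200, 40, 40]);
translate([40, 0, 360]) cube([200, 40, 40]);
translate([40, 0, 540]) cube([200, 40, 40]);
translate([40, 0, 720]) cube([200, 40, 40]);
translate([40, 0, 900]) cube([200, 40, 40]);
translate([40, 0, 1080]) cube([200, 40, 40]);
translate([240, 0, 0]) cube([40, 40, 1340]);


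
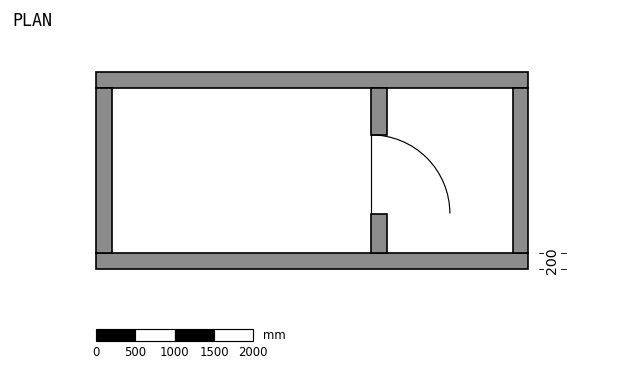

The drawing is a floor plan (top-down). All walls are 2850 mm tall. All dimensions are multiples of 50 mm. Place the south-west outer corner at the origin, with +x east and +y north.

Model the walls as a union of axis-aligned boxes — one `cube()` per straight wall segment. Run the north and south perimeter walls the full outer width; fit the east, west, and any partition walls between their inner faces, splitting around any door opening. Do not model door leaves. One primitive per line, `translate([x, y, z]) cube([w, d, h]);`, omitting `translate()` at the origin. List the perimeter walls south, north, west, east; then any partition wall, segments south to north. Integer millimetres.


cube([5500, 200, 2850]);
translate([0, 2300, 0]) cube([5500, 200, 2850]);
translate([0, 200, 0]) cube([200, 2100, 2850]);
translate([5300, 200, 0]) cube([200, 2100, 2850]);
translate([3500, 200, 0]) cube([200, 500, 2850]);
translate([3500, 1700, 0]) cube([200, 600, 2850]);


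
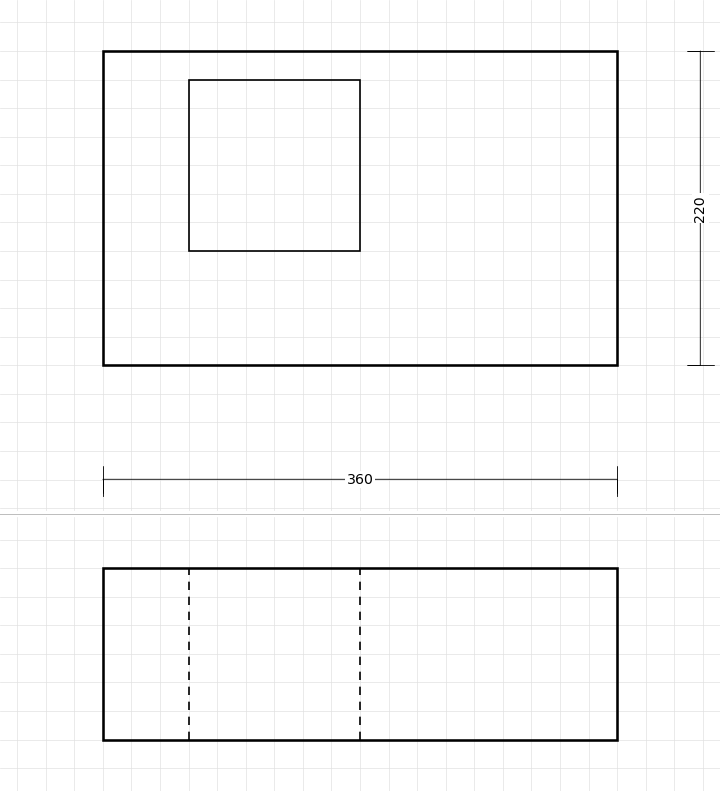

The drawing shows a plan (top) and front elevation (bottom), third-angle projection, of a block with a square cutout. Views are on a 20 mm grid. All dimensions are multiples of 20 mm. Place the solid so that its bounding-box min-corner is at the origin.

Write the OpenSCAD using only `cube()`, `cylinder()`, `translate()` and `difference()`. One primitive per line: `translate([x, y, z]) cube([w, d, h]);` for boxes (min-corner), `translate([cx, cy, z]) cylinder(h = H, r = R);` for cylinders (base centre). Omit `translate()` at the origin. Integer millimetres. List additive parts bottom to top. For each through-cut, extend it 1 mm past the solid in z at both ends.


difference() {
  cube([360, 220, 120]);
  translate([60, 80, -1]) cube([120, 120, 122]);
}
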